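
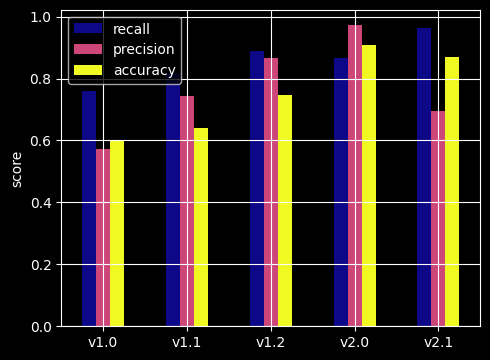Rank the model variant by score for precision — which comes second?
Top 3 for precision: v2.0 ≈ 1.0, v1.2 ≈ 0.9, v1.1 ≈ 0.7.

v1.2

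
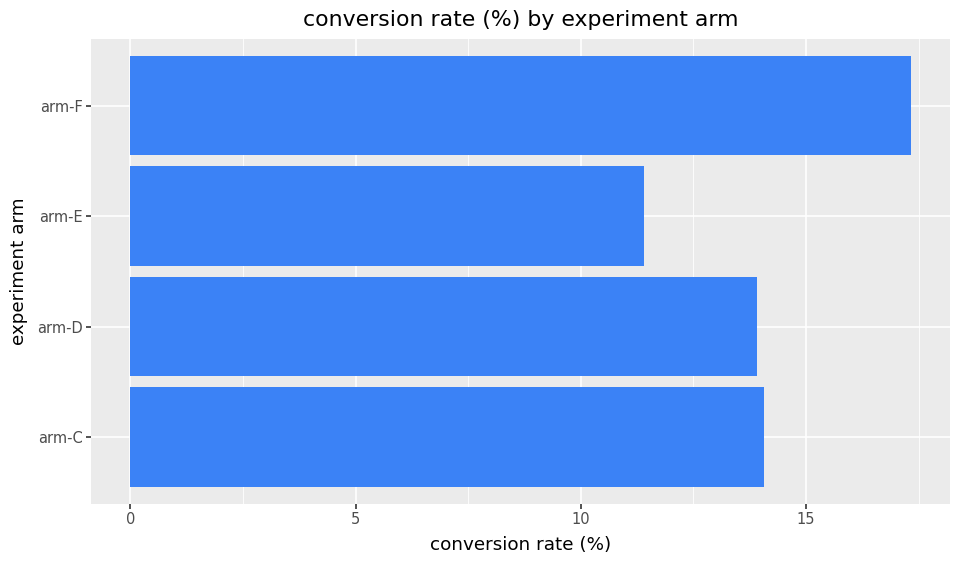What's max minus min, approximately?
Max arm-F ≈ 18, min arm-E ≈ 12; range ≈ 6.

≈ 6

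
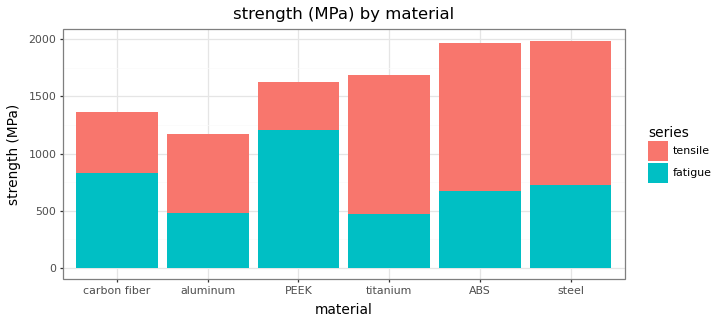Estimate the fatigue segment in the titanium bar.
fatigue top ≈ 400, bottom ≈ 0; segment ≈ 400.

≈ 400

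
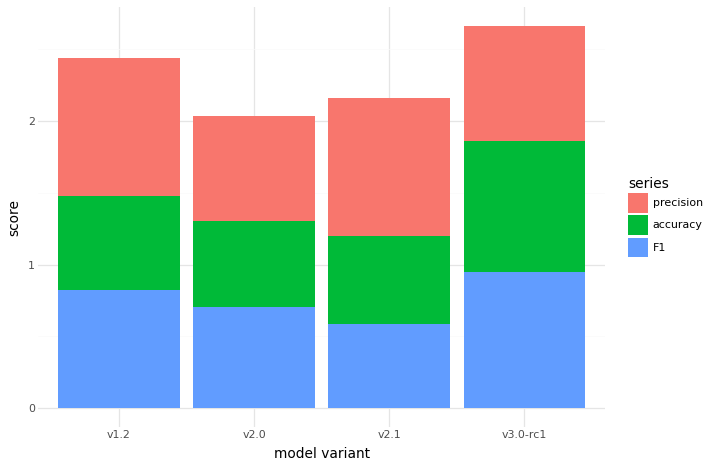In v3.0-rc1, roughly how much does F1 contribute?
F1 top ≈ 1.0, bottom ≈ 0.0; segment ≈ 1.0.

≈ 1.0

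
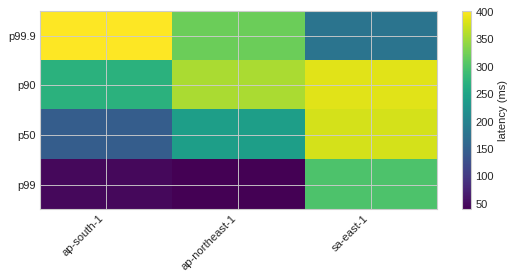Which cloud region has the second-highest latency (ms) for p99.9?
ap-northeast-1

Top 3 for p99.9: ap-south-1 ≈ 400, ap-northeast-1 ≈ 300, sa-east-1 ≈ 200.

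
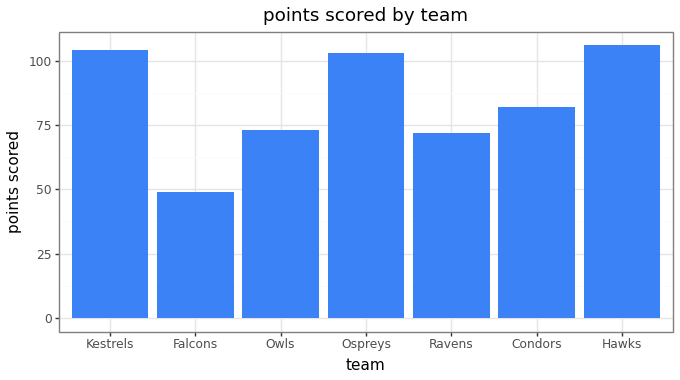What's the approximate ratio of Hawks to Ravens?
≈ 1.57×

Hawks ≈ 110, Ravens ≈ 70; 110/70 ≈ 1.57.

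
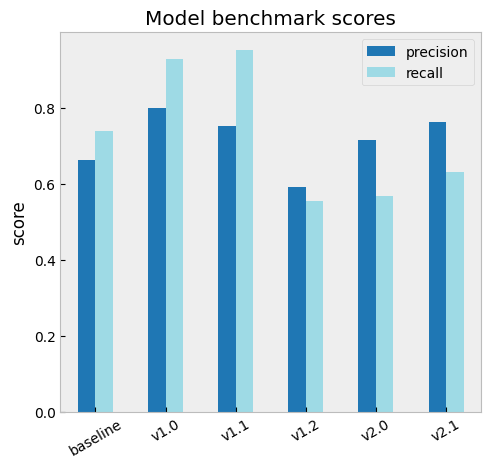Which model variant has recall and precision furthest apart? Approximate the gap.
v1.1, ≈ 0.2

v1.1: recall ≈ 1.0, precision ≈ 0.8 → gap ≈ 0.2. Next-largest (v2.0) is only ≈ 0.1.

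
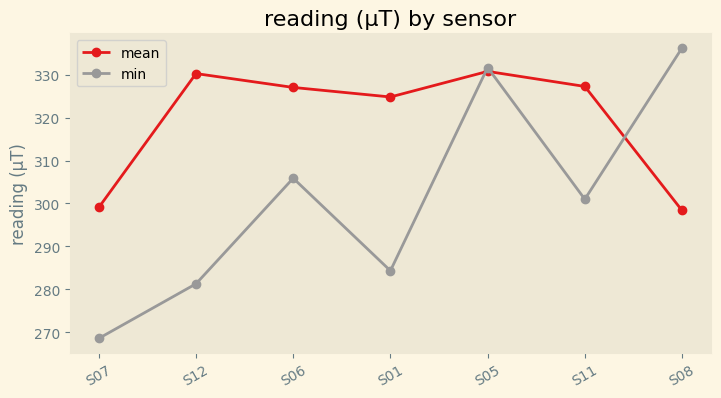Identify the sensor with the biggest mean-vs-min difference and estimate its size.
S12: mean ≈ 330, min ≈ 280 → gap ≈ 50. Next-largest (S01) is only ≈ 40.

S12, ≈ 50 µT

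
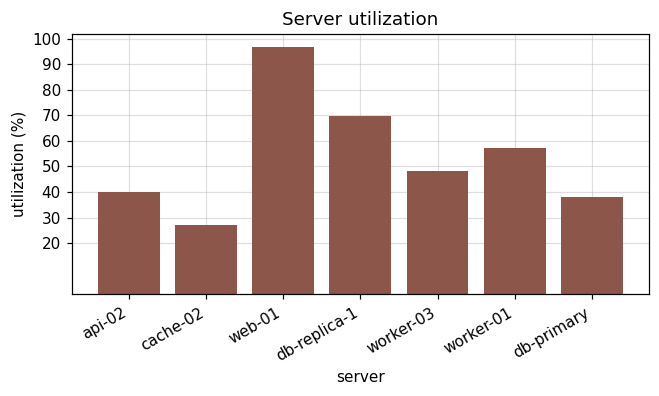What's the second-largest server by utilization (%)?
Top 3: web-01 ≈ 100, db-replica-1 ≈ 70, worker-01 ≈ 60.

db-replica-1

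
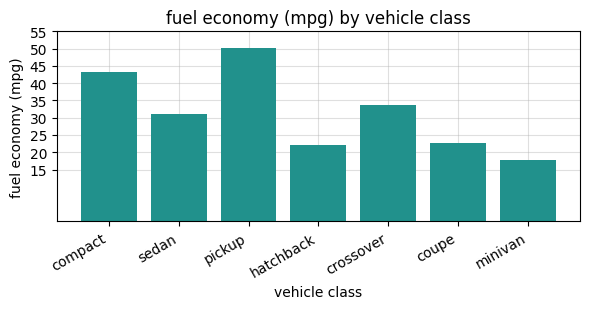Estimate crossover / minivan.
crossover ≈ 35, minivan ≈ 20; 35/20 ≈ 1.75.

≈ 1.75×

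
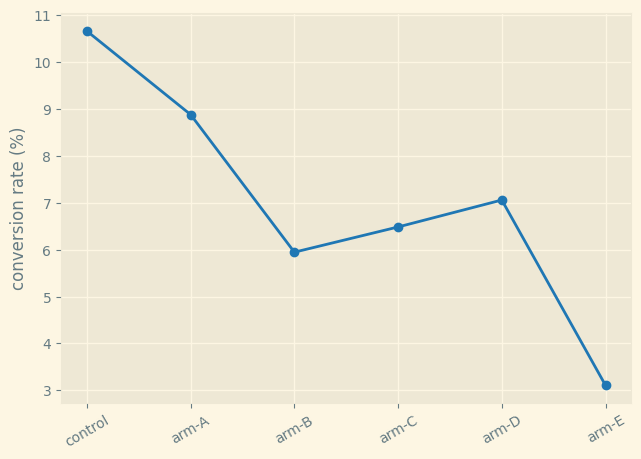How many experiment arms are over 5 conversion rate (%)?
5

Above 5: control, arm-A, arm-B, arm-C, arm-D.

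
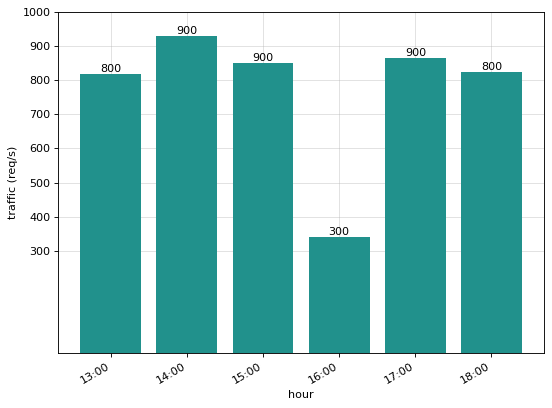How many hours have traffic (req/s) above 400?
5

Above 400: 13:00, 14:00, 15:00, 17:00, 18:00.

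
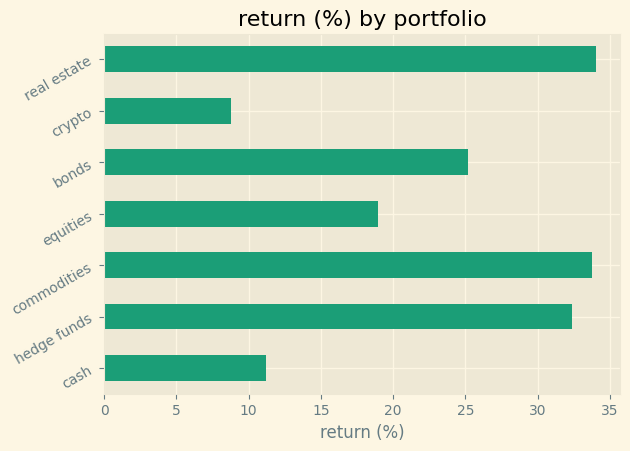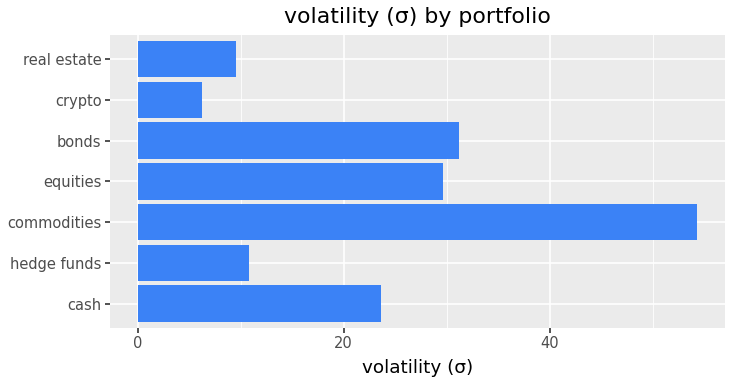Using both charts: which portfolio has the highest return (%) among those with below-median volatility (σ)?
real estate

Chart 2 median volatility (σ) ≈ 25; below-median portfolios: hedge funds, crypto, real estate. Among those, real estate has the highest return (%) (≈ 35).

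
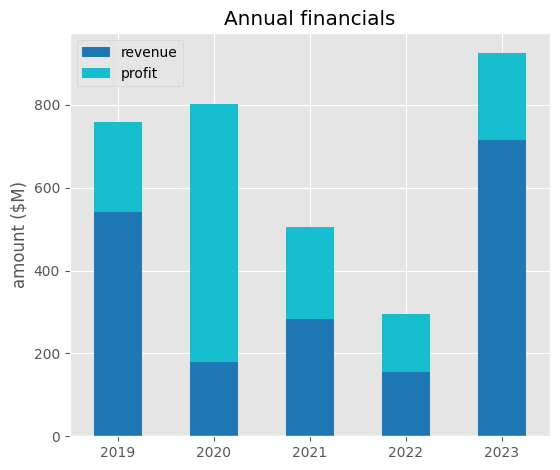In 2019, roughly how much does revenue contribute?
≈ 500

revenue top ≈ 500, bottom ≈ 0; segment ≈ 500.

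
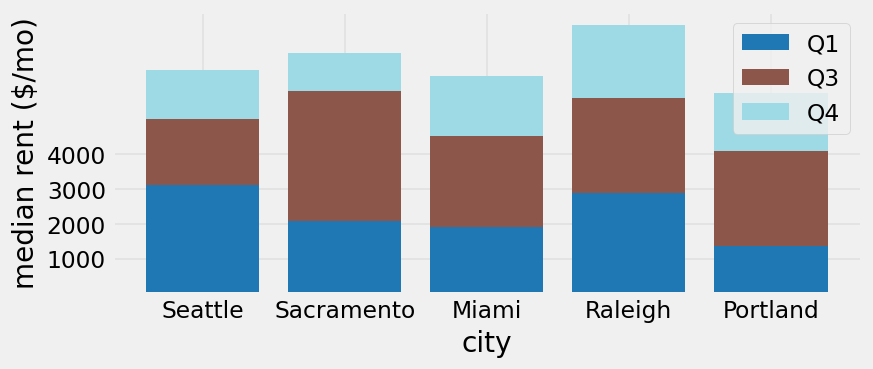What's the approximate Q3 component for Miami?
≈ 3000

Q3 top ≈ 5000, bottom ≈ 2000; segment ≈ 3000.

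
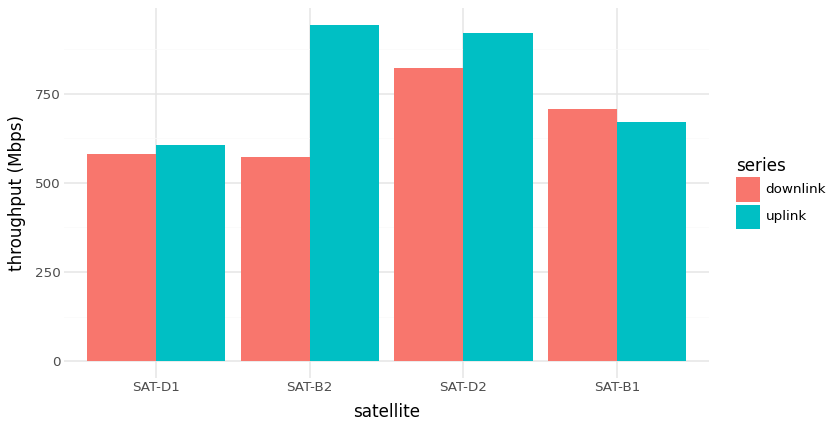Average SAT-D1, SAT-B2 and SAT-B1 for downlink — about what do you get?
≈ 633

(600 + 600 + 700) / 3 ≈ 633.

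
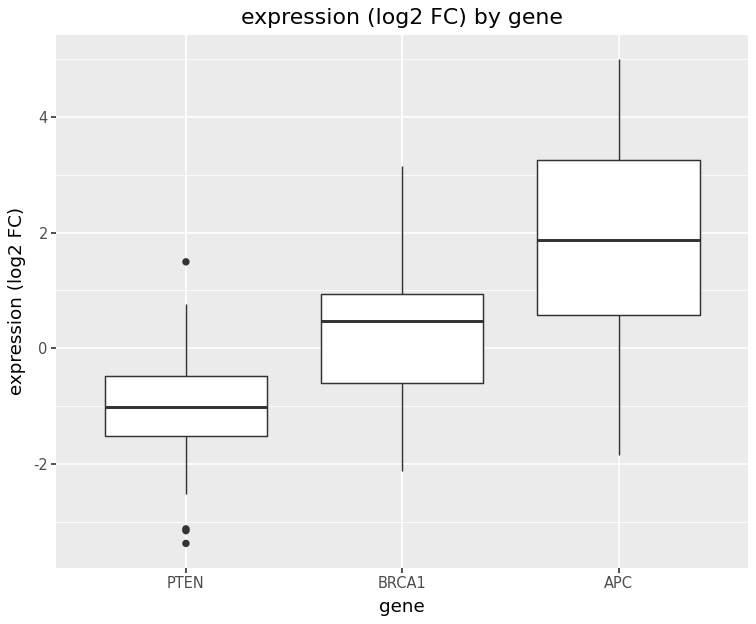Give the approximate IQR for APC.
Q3 ≈ 3.2, Q1 ≈ 0.6; IQR ≈ 2.6.

≈ 2.6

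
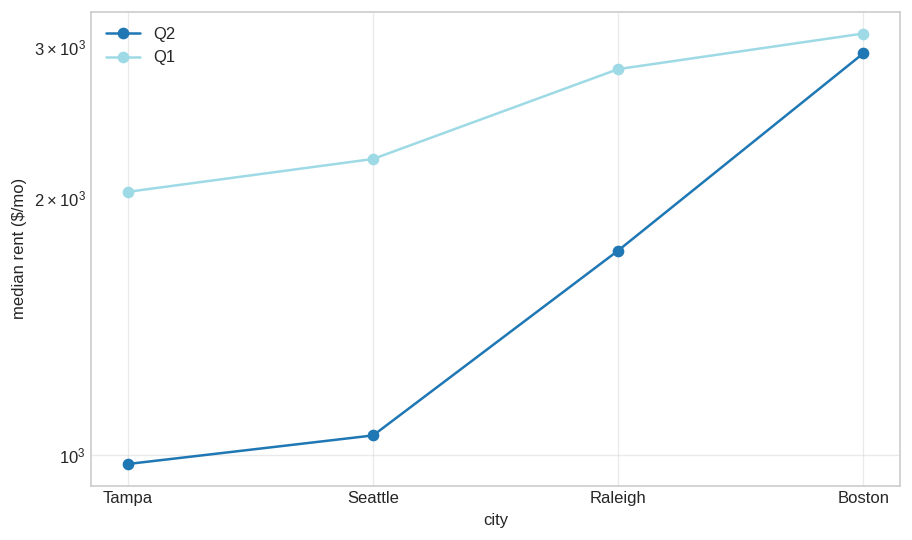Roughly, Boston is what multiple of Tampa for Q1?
≈ 1.6×

Boston ≈ 3200, Tampa ≈ 2000; 3200/2000 ≈ 1.6.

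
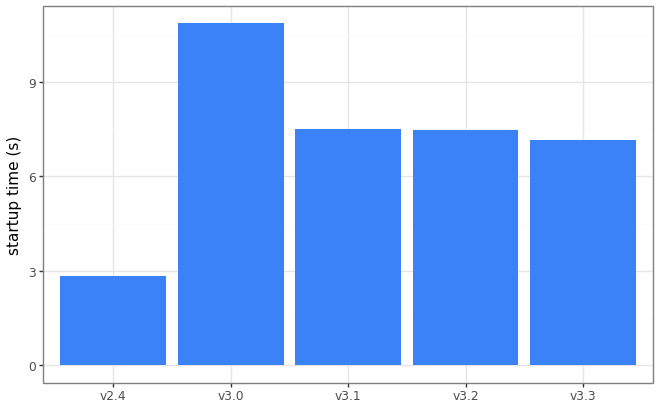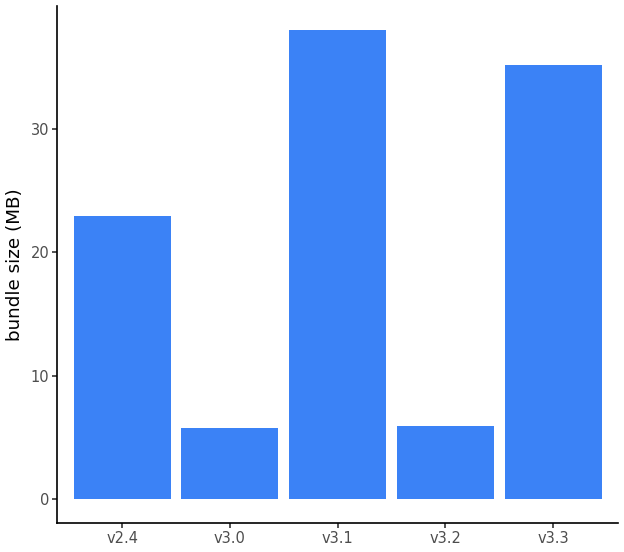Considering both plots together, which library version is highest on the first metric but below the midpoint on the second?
Chart 2 median bundle size (MB) ≈ 25; below-median library versions: v3.0, v3.2. Among those, v3.0 has the highest startup time (s) (≈ 11).

v3.0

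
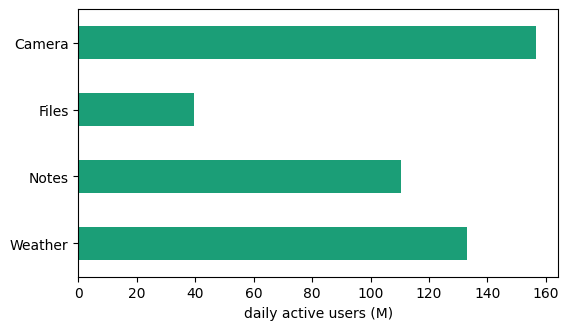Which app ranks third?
Top 4: Camera ≈ 160, Weather ≈ 140, Notes ≈ 120, Files ≈ 40.

Notes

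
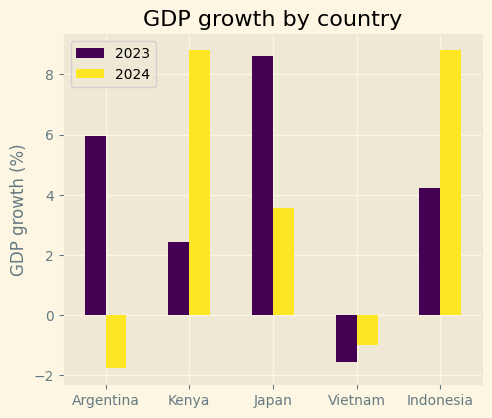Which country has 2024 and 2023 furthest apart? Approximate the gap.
Argentina: 2024 ≈ -2, 2023 ≈ 6 → gap ≈ 8. Next-largest (Kenya) is only ≈ 7.

Argentina, ≈ 8 %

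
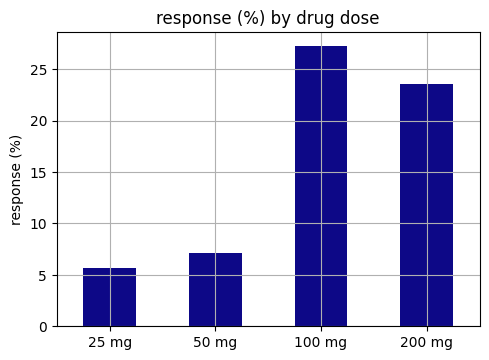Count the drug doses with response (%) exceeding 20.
Above 20: 100 mg, 200 mg.

2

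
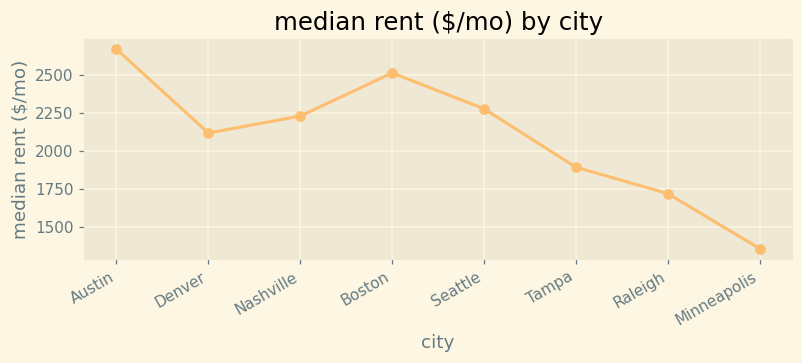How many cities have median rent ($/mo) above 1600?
Above 1600: Austin, Denver, Nashville, Boston, Seattle, Tampa, Raleigh.

7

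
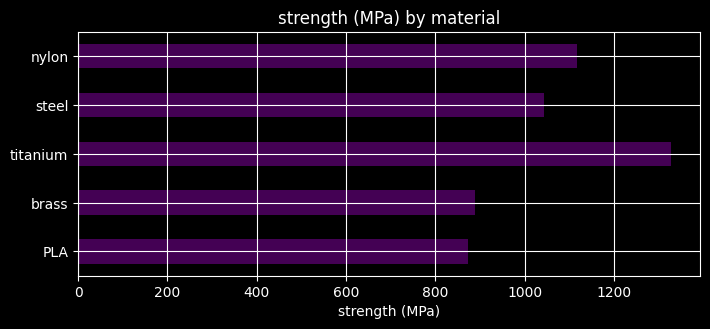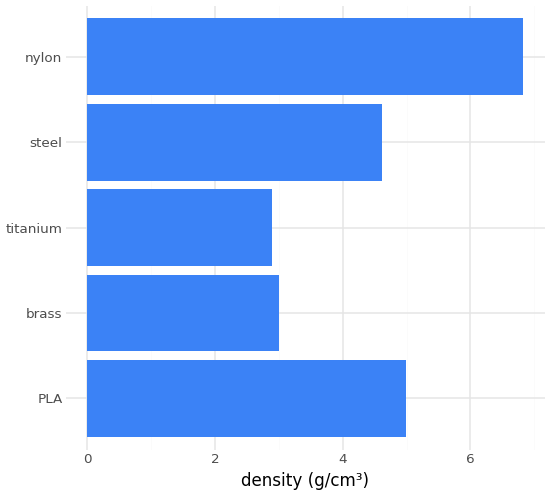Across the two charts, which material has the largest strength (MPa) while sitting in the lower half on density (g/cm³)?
Chart 2 median density (g/cm³) ≈ 5; below-median materials: brass, titanium. Among those, titanium has the highest strength (MPa) (≈ 1400).

titanium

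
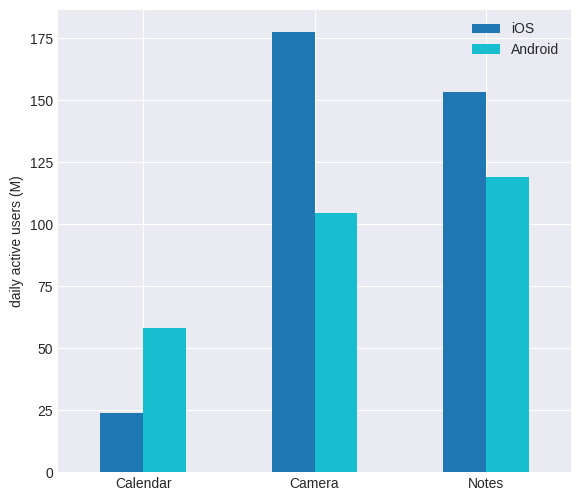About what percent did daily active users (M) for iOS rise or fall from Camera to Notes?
Camera ≈ 180, Notes ≈ 160; (160 − 180) / 180 ≈ -11.1%.

≈ -11.1%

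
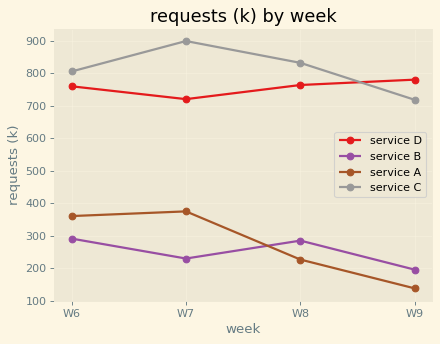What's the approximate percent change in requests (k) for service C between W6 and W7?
W6 ≈ 800, W7 ≈ 900; (900 − 800) / 800 ≈ +12.5%.

≈ +12.5%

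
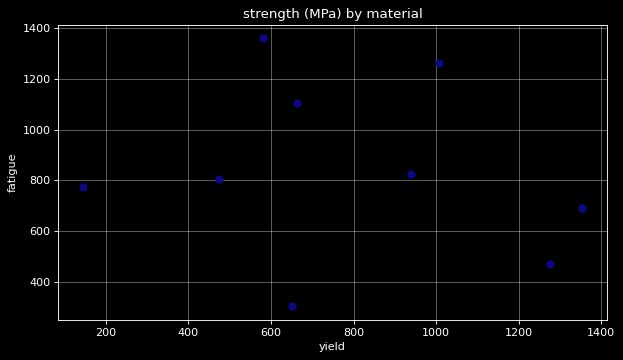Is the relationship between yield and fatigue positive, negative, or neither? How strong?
no clear correlation

Points are roughly uncorrelated; weak (|r| ≈ 0.2).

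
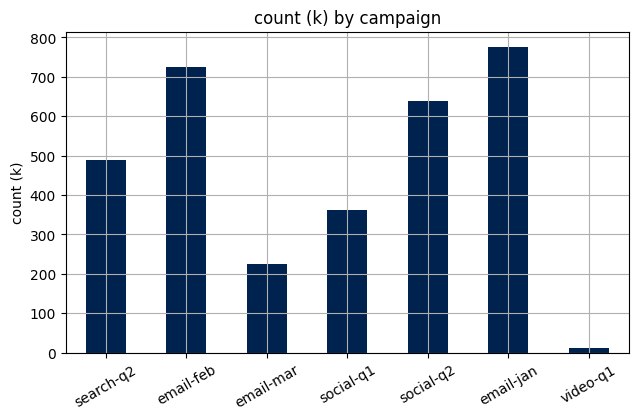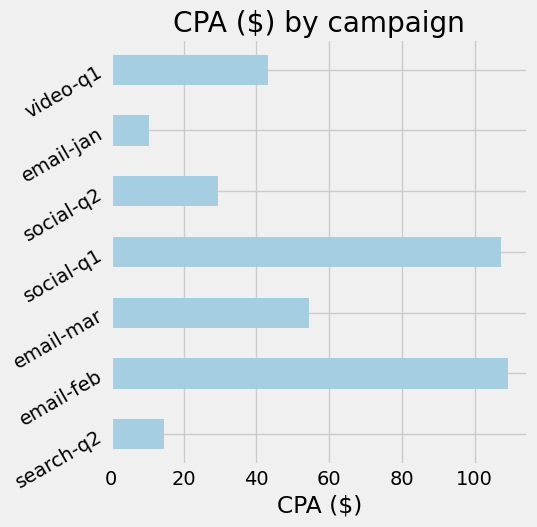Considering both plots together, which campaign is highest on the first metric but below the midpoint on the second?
email-jan

Chart 2 median CPA ($) ≈ 40; below-median campaigns: search-q2, social-q2, email-jan. Among those, email-jan has the highest count (k) (≈ 800).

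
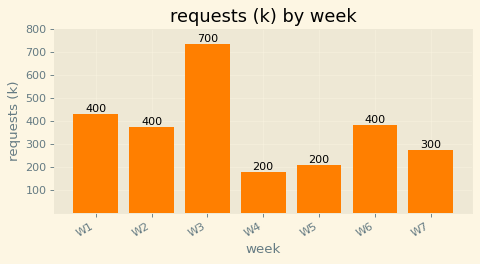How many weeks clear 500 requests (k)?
1

Above 500: W3.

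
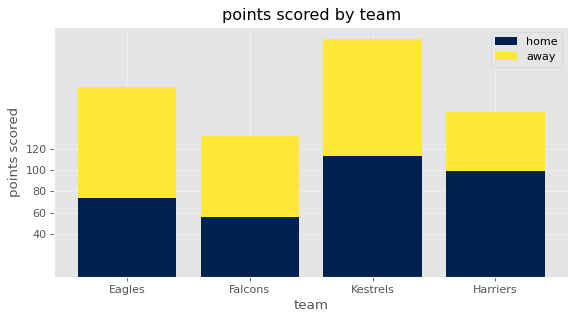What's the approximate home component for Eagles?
home top ≈ 80, bottom ≈ 0; segment ≈ 80.

≈ 80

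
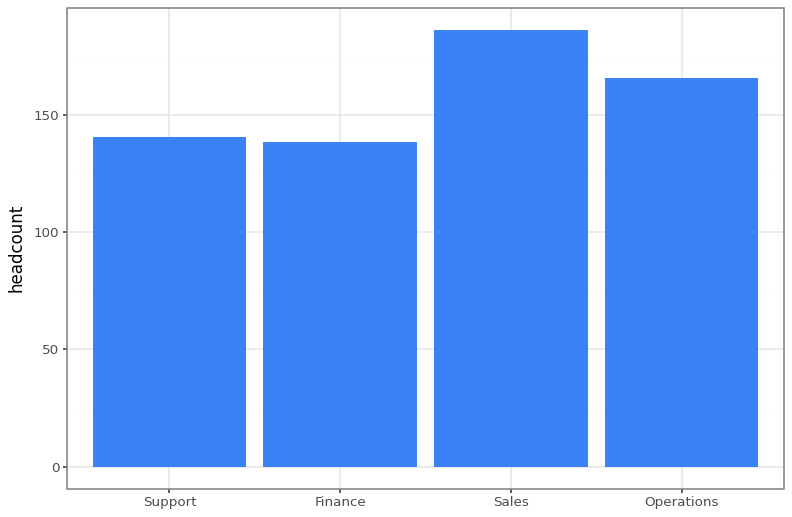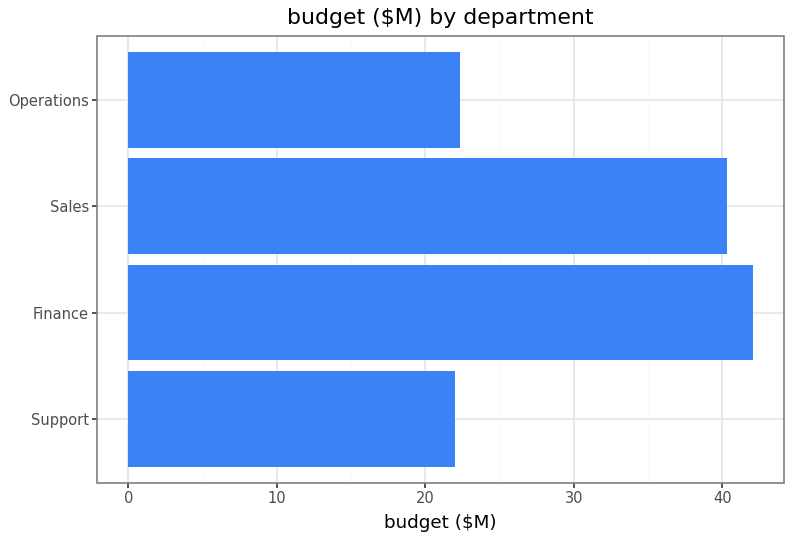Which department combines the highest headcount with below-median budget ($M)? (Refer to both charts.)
Chart 2 median budget ($M) ≈ 30; below-median departments: Support, Operations. Among those, Operations has the highest headcount (≈ 160).

Operations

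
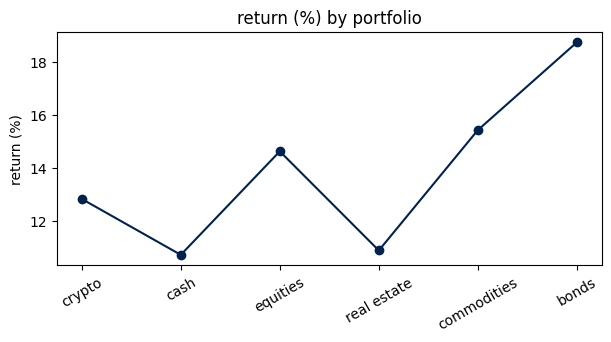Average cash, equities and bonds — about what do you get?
(11 + 15 + 19) / 3 ≈ 15.

≈ 15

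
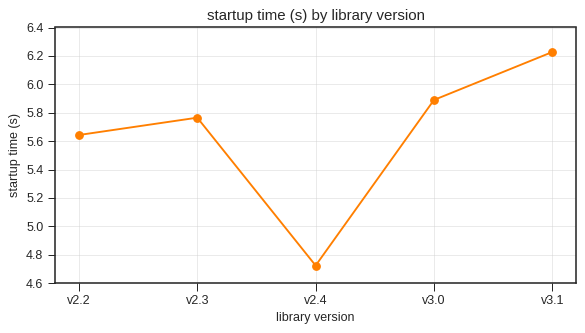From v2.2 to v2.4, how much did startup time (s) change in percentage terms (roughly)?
v2.2 ≈ 5.6, v2.4 ≈ 4.8; (4.8 − 5.6) / 5.6 ≈ -14.3%.

≈ -14.3%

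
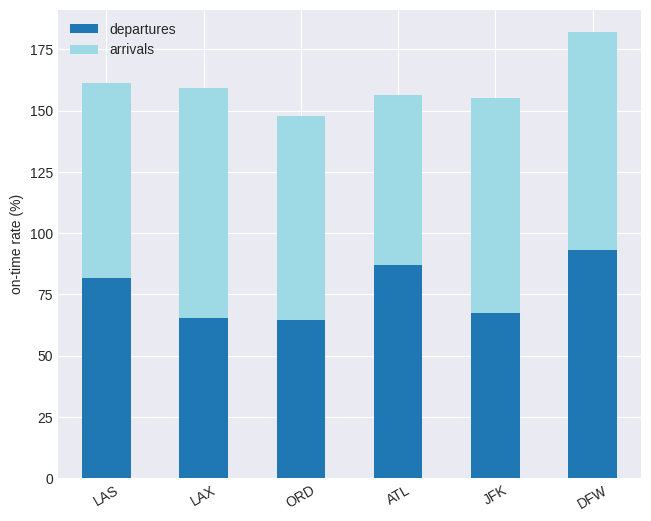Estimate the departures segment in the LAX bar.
departures top ≈ 60, bottom ≈ 0; segment ≈ 60.

≈ 60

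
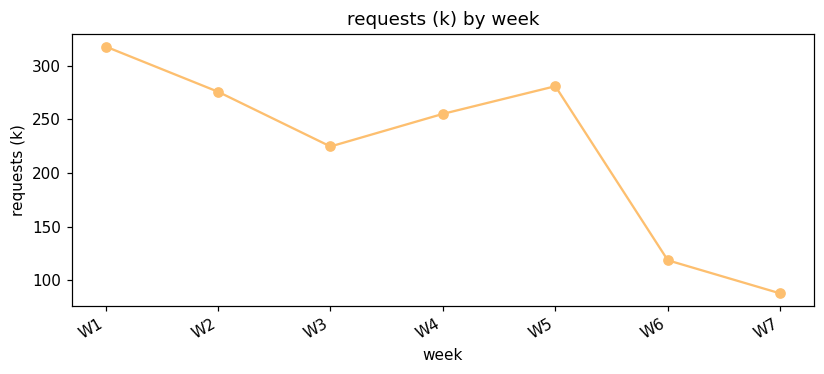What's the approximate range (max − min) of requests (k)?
Max W1 ≈ 320, min W7 ≈ 80; range ≈ 240.

≈ 240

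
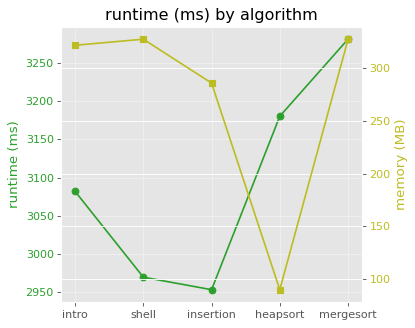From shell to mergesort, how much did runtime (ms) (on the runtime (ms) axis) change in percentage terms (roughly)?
≈ +11.9%

shell ≈ 2950, mergesort ≈ 3300; (3300 − 2950) / 2950 ≈ +11.9%.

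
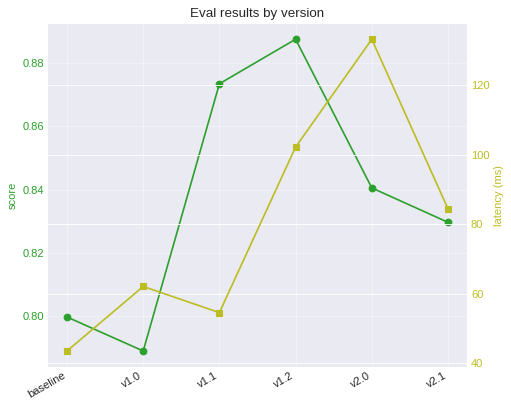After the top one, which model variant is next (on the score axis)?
Top 3 (on the score axis): v1.2 ≈ 0.89, v1.1 ≈ 0.87, v2.0 ≈ 0.84.

v1.1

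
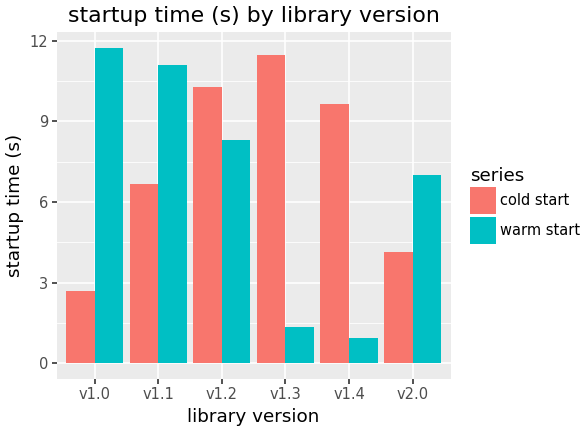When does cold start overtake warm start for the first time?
v1.1: cold start ≈ 7 vs warm start ≈ 11 (not yet); v1.2: cold start ≈ 10 vs warm start ≈ 8 (first crossover).

v1.2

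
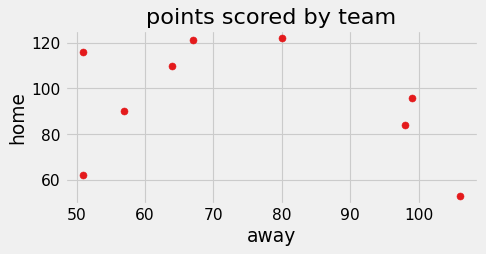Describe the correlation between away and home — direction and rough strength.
negative, weak

Points are negatively correlated; weak (|r| ≈ 0.3).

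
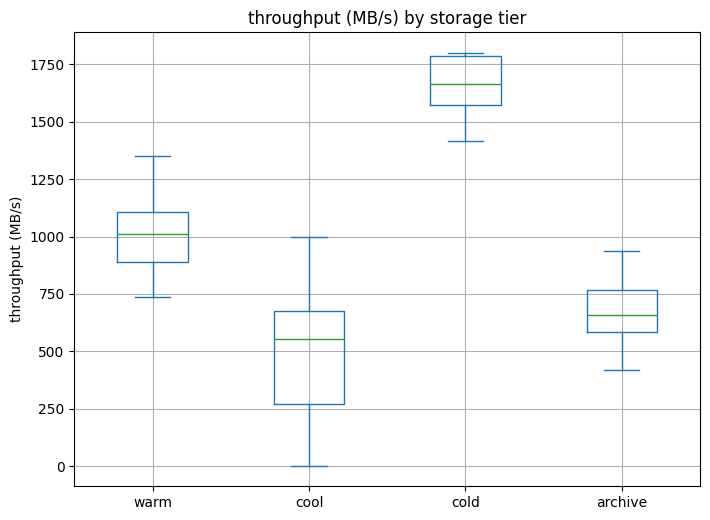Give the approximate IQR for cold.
≈ 200

Q3 ≈ 1800, Q1 ≈ 1600; IQR ≈ 200.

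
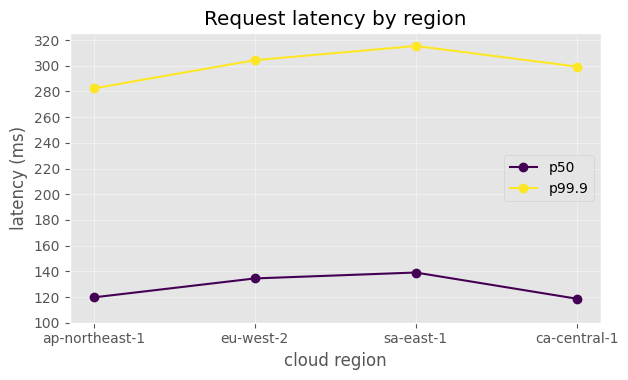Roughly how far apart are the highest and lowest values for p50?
Max sa-east-1 ≈ 140, min ca-central-1 ≈ 120; range ≈ 20.

≈ 20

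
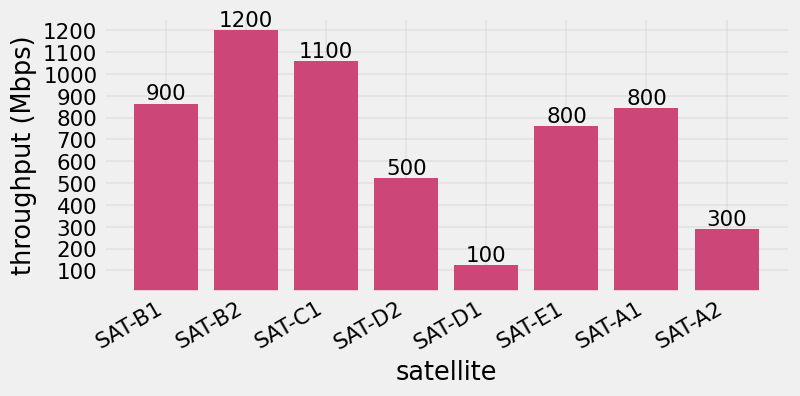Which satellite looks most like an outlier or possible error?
SAT-D1 ≈ 100; the rest sit between ≈ 300 and ≈ 1200.

SAT-D1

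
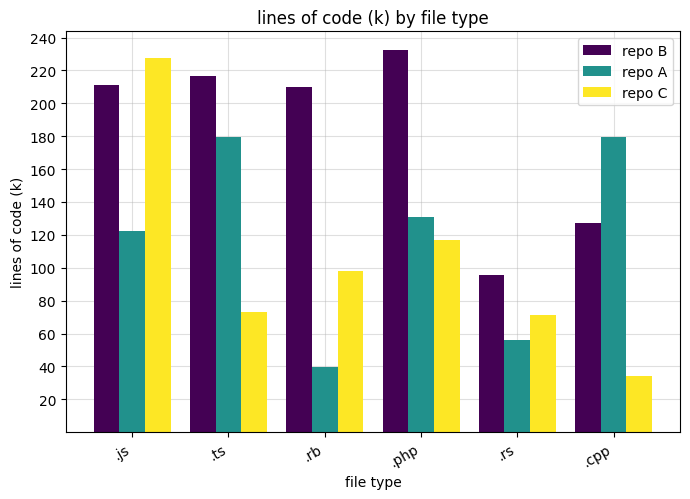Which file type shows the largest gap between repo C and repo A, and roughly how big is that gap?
.cpp, ≈ 140 k

.cpp: repo C ≈ 40, repo A ≈ 180 → gap ≈ 140. Next-largest (.ts) is only ≈ 100.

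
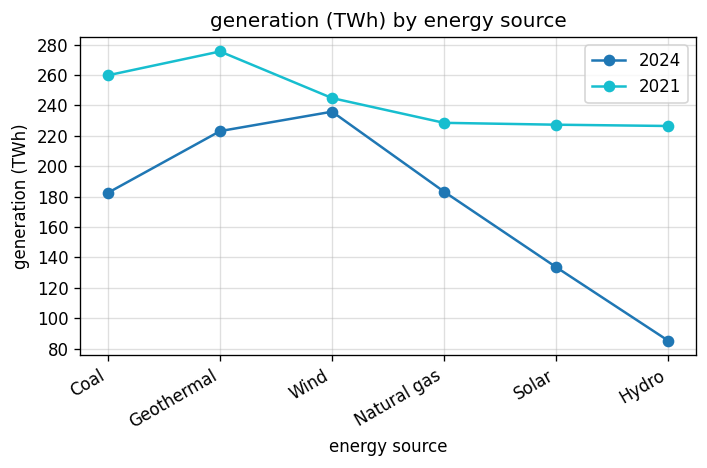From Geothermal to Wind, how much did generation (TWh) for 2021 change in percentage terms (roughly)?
Geothermal ≈ 280, Wind ≈ 240; (240 − 280) / 280 ≈ -14.3%.

≈ -14.3%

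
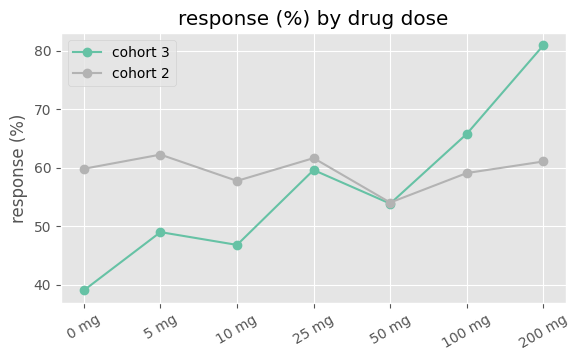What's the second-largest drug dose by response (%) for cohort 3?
Top 3 for cohort 3: 200 mg ≈ 80, 100 mg ≈ 65, 25 mg ≈ 60.

100 mg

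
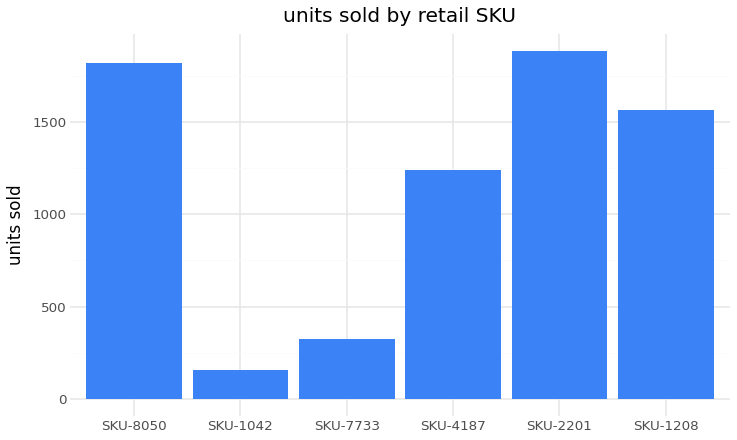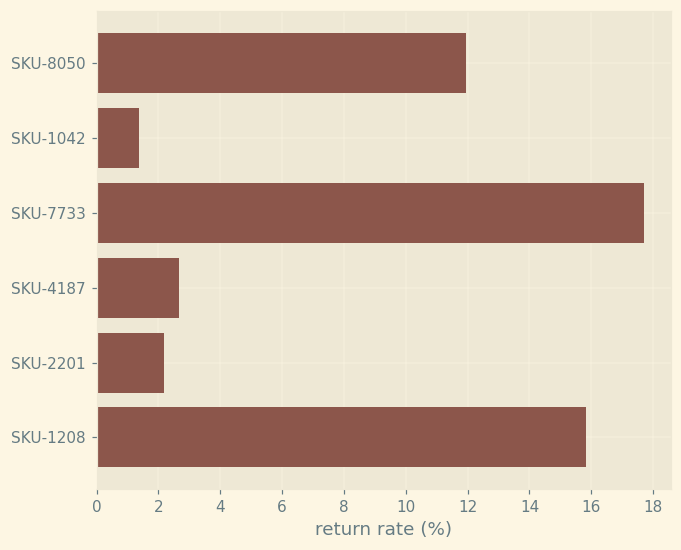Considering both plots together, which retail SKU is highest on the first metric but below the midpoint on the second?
Chart 2 median return rate (%) ≈ 8; below-median retail SKUs: SKU-1042, SKU-4187, SKU-2201. Among those, SKU-2201 has the highest units sold (≈ 1800).

SKU-2201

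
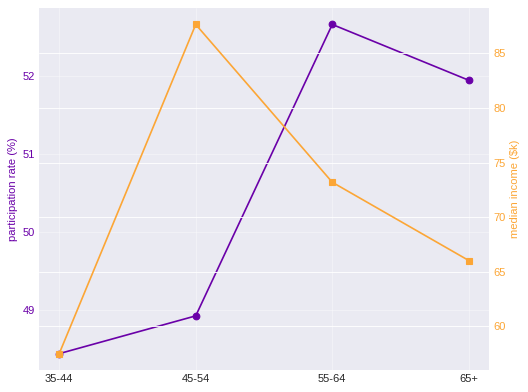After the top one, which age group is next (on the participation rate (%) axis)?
Top 3 (on the participation rate (%) axis): 55-64 ≈ 52.5, 65+ ≈ 52.0, 45-54 ≈ 49.0.

65+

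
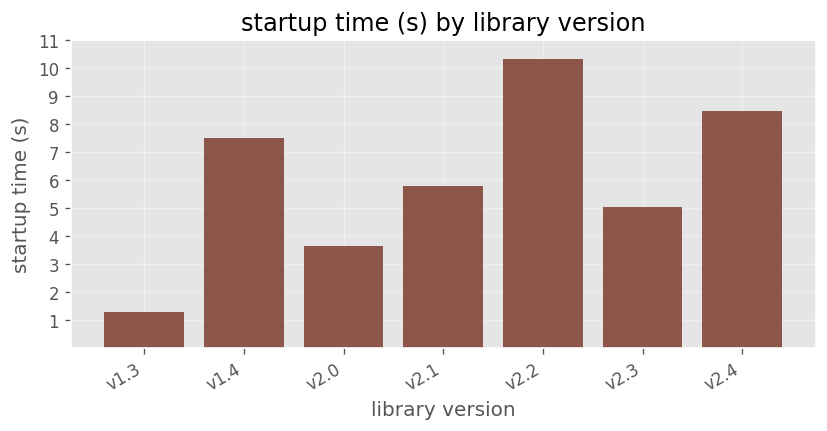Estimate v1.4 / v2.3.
v1.4 ≈ 7, v2.3 ≈ 5; 7/5 ≈ 1.4.

≈ 1.4×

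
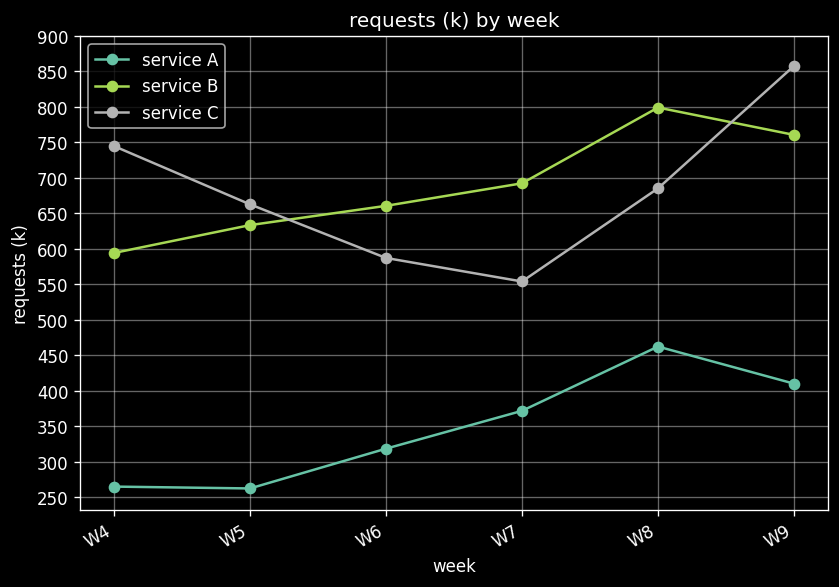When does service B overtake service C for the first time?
W5: service B ≈ 650 vs service C ≈ 650 (not yet); W6: service B ≈ 650 vs service C ≈ 600 (first crossover).

W6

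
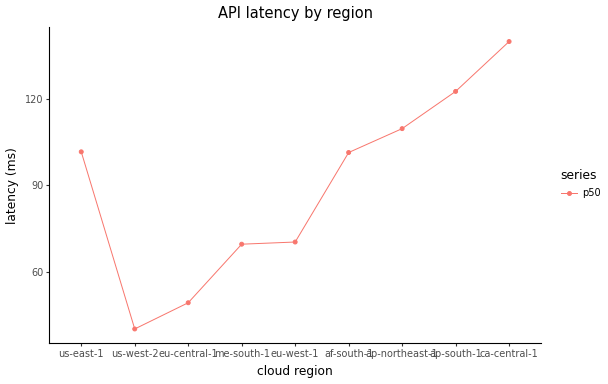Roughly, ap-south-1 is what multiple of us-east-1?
ap-south-1 ≈ 120, us-east-1 ≈ 100; 120/100 ≈ 1.2.

≈ 1.2×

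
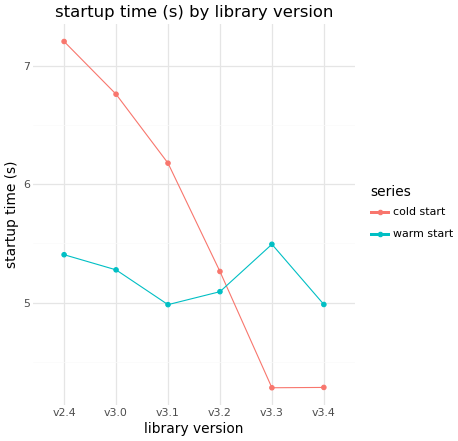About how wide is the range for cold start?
Max v2.4 ≈ 7.0, min v3.3 ≈ 4.5; range ≈ 2.5.

≈ 2.5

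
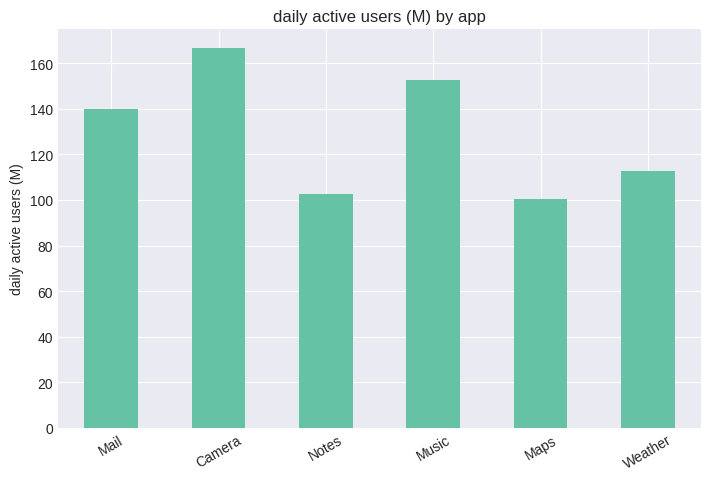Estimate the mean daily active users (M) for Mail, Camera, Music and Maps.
≈ 140

(140 + 160 + 160 + 100) / 4 ≈ 140.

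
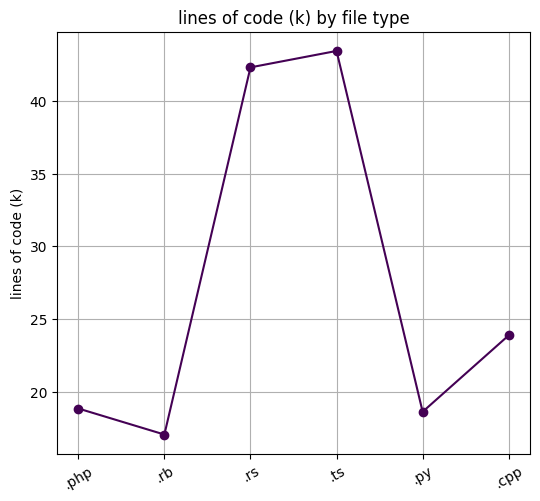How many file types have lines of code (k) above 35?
Above 35: .rs, .ts.

2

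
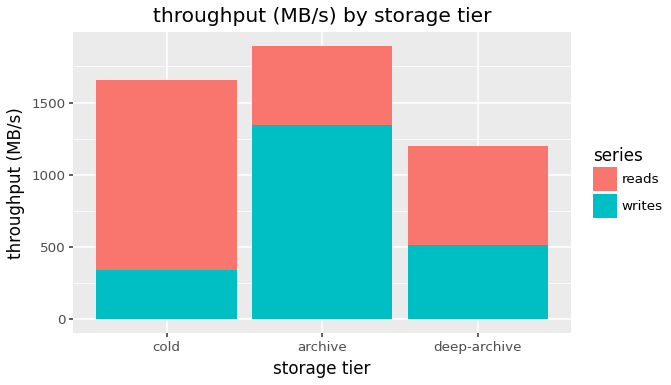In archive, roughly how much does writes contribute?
≈ 1400

writes top ≈ 1400, bottom ≈ 0; segment ≈ 1400.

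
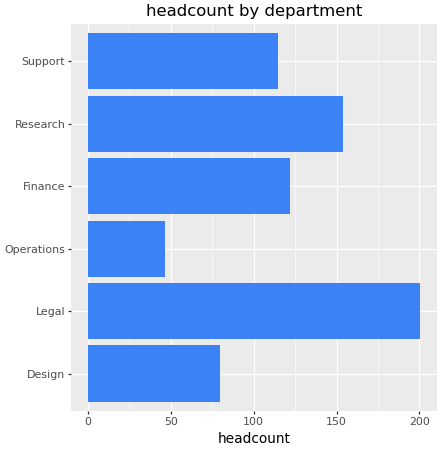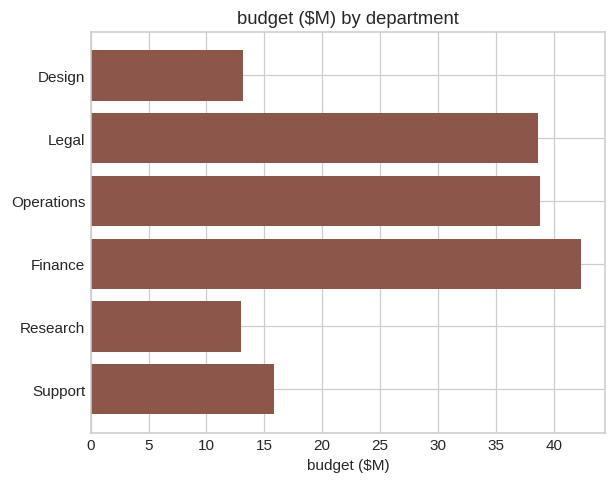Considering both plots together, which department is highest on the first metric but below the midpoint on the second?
Research

Chart 2 median budget ($M) ≈ 25; below-median departments: Design, Research, Support. Among those, Research has the highest headcount (≈ 160).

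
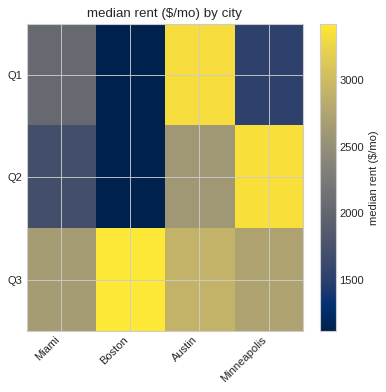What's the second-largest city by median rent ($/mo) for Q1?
Top 3 for Q1: Austin ≈ 3400, Miami ≈ 2000, Minneapolis ≈ 1600.

Miami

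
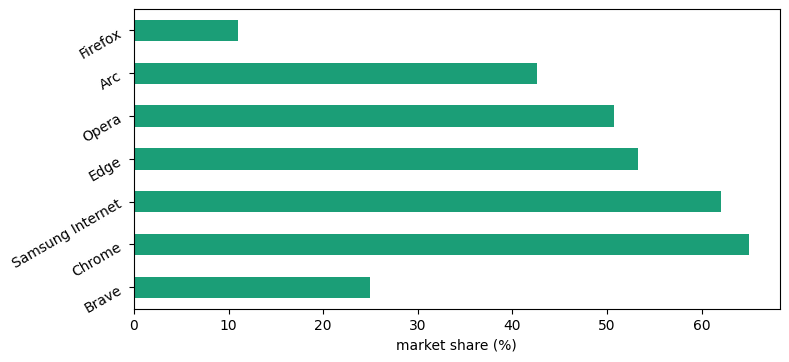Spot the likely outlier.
Firefox

Firefox ≈ 10; the rest sit between ≈ 20 and ≈ 60.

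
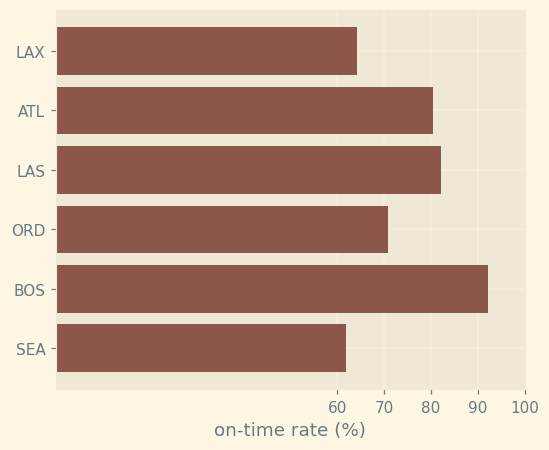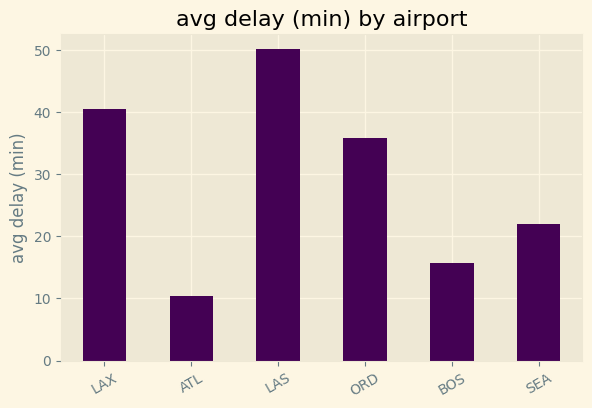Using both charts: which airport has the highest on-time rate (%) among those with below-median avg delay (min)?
BOS

Chart 2 median avg delay (min) ≈ 30; below-median airports: ATL, BOS, SEA. Among those, BOS has the highest on-time rate (%) (≈ 90).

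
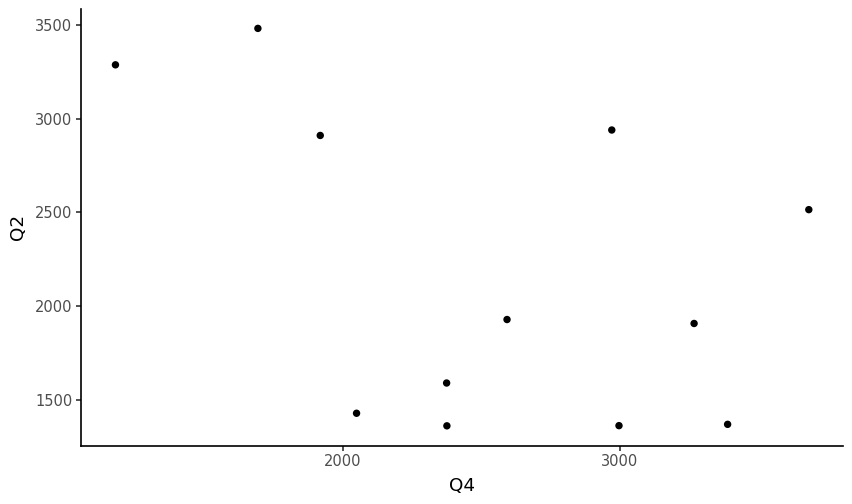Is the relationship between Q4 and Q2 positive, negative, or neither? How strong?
Points are negatively correlated; moderate (|r| ≈ 0.5).

negative, moderate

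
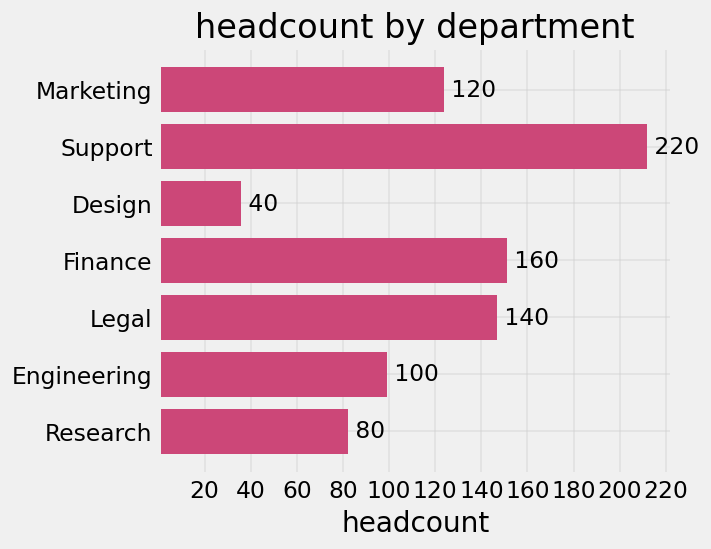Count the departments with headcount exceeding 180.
Above 180: Support.

1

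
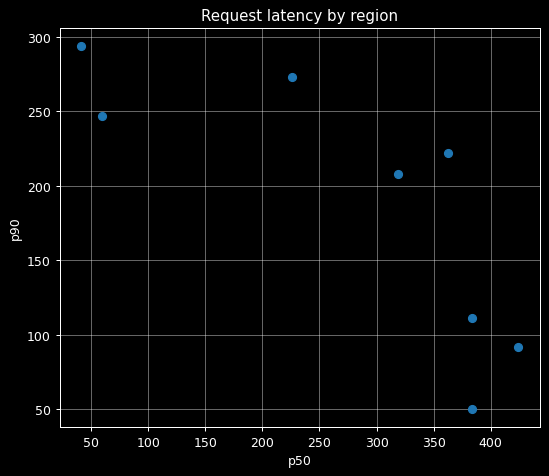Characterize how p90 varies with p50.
Points are negatively correlated; strong (|r| ≈ 0.8).

negative, strong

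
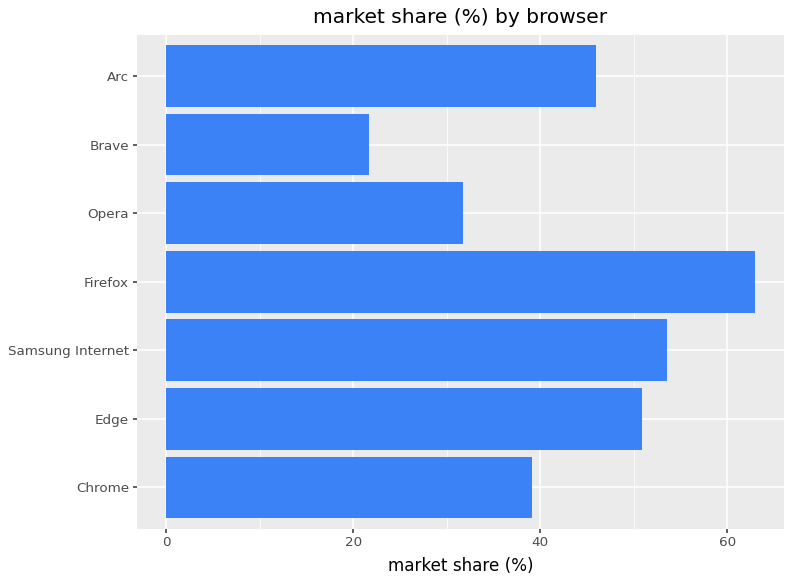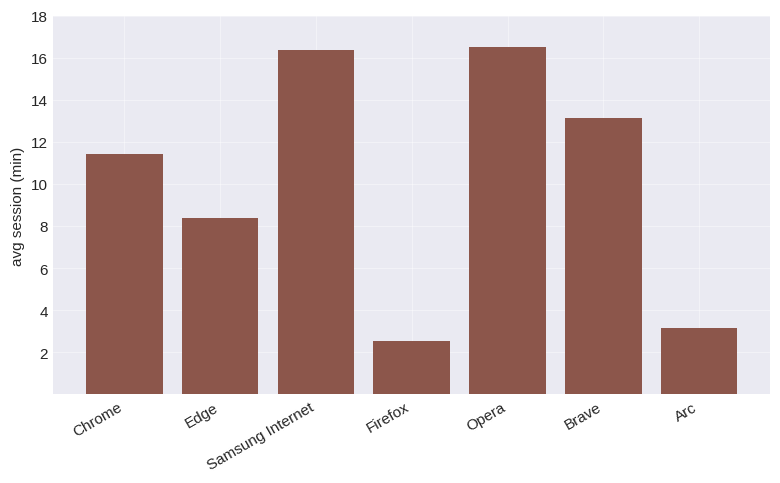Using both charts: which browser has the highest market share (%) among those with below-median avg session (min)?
Firefox

Chart 2 median avg session (min) ≈ 12; below-median browsers: Edge, Firefox, Arc. Among those, Firefox has the highest market share (%) (≈ 60).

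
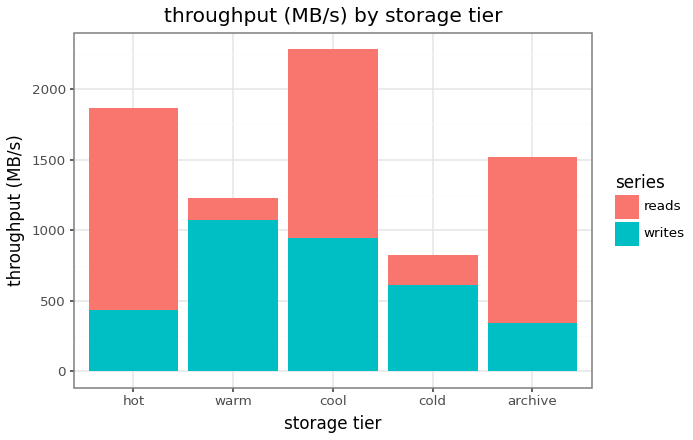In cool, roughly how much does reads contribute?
≈ 1200

reads top ≈ 2200, bottom ≈ 1000; segment ≈ 1200.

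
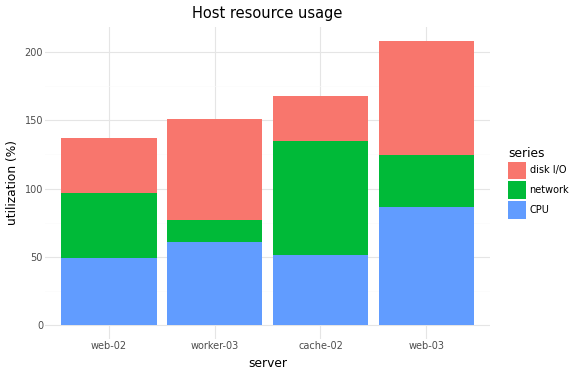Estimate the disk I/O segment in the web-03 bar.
≈ 80

disk I/O top ≈ 200, bottom ≈ 120; segment ≈ 80.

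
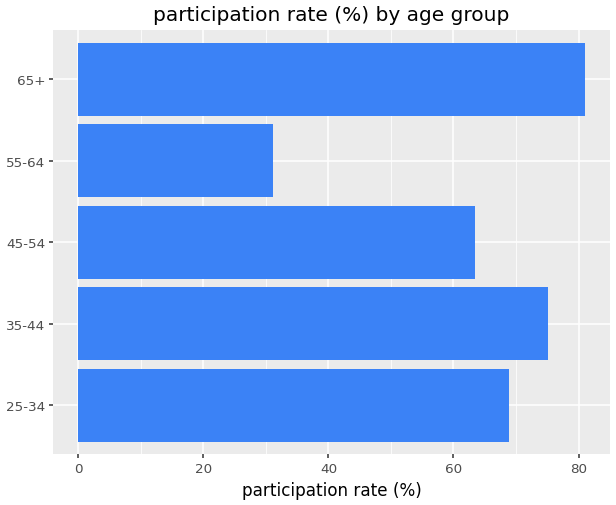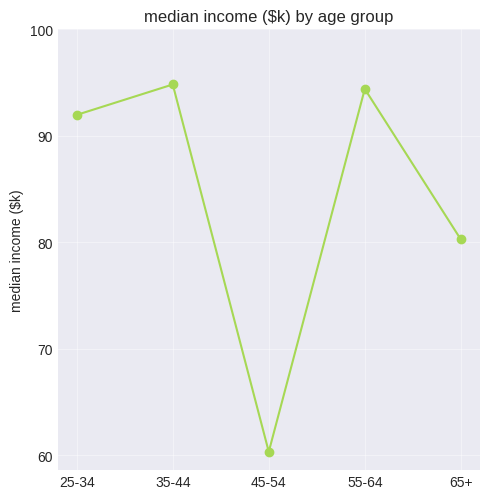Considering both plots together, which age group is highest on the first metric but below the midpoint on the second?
Chart 2 median median income ($k) ≈ 90; below-median age groups: 45-54, 65+. Among those, 65+ has the highest participation rate (%) (≈ 80).

65+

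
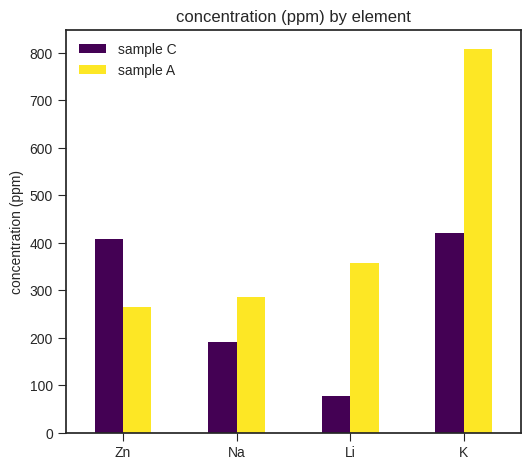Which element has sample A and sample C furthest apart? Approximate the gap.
K, ≈ 400 ppm

K: sample A ≈ 800, sample C ≈ 400 → gap ≈ 400. Next-largest (Li) is only ≈ 300.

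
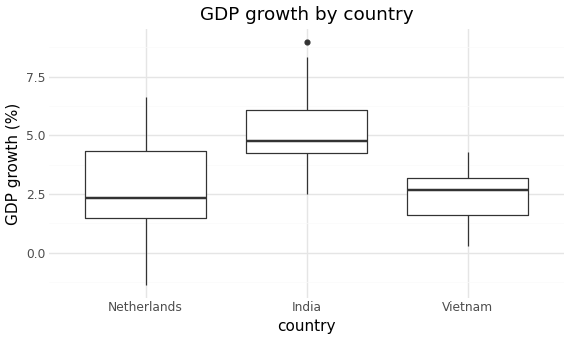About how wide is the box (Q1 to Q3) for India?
≈ 2.0

Q3 ≈ 6.0, Q1 ≈ 4.0; IQR ≈ 2.0.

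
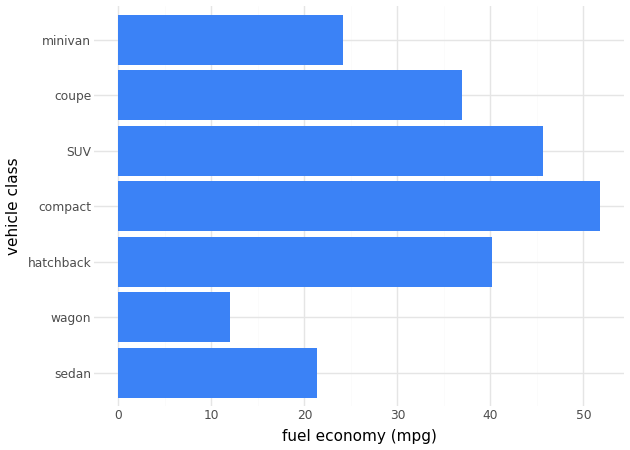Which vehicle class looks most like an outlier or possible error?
wagon ≈ 10; the rest sit between ≈ 20 and ≈ 50.

wagon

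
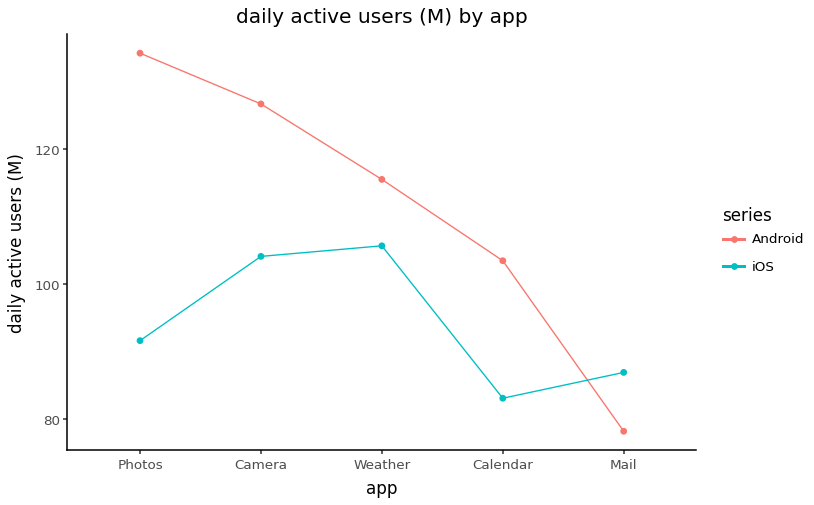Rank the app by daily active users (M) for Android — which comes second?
Top 3 for Android: Photos ≈ 135, Camera ≈ 125, Weather ≈ 115.

Camera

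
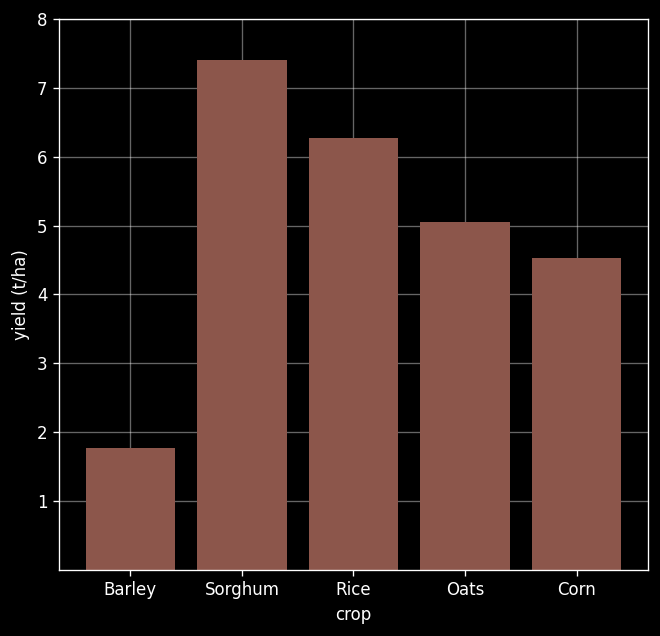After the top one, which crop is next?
Top 3: Sorghum ≈ 7, Rice ≈ 6, Oats ≈ 5.

Rice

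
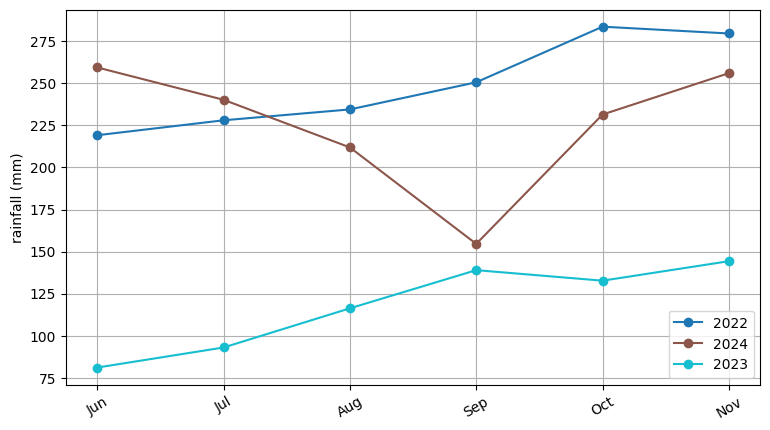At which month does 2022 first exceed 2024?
Jul: 2022 ≈ 220 vs 2024 ≈ 240 (not yet); Aug: 2022 ≈ 240 vs 2024 ≈ 220 (first crossover).

Aug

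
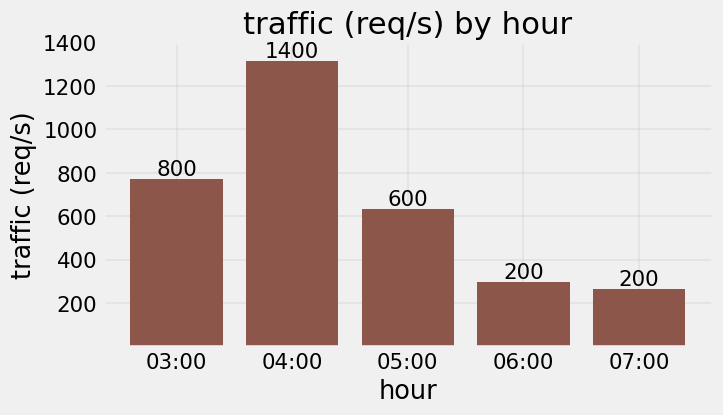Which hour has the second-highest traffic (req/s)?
03:00

Top 3: 04:00 ≈ 1400, 03:00 ≈ 800, 05:00 ≈ 600.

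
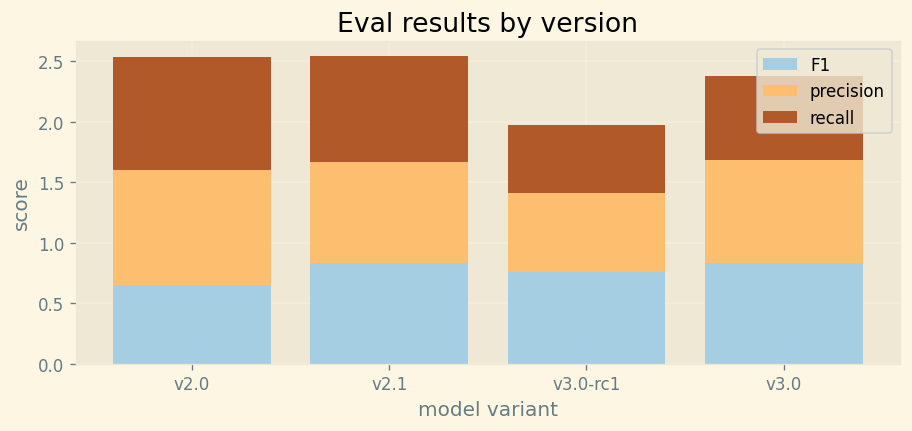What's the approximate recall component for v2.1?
recall top ≈ 2.5, bottom ≈ 1.5; segment ≈ 1.0.

≈ 1.0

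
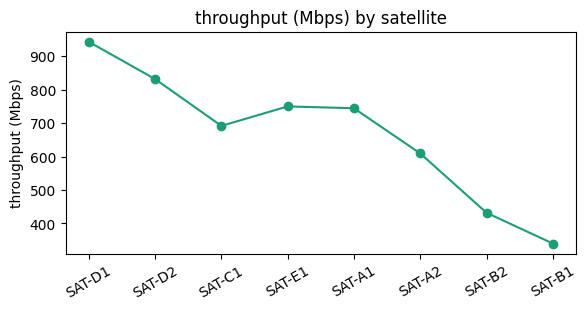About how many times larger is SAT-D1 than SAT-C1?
≈ 1.29×

SAT-D1 ≈ 900, SAT-C1 ≈ 700; 900/700 ≈ 1.29.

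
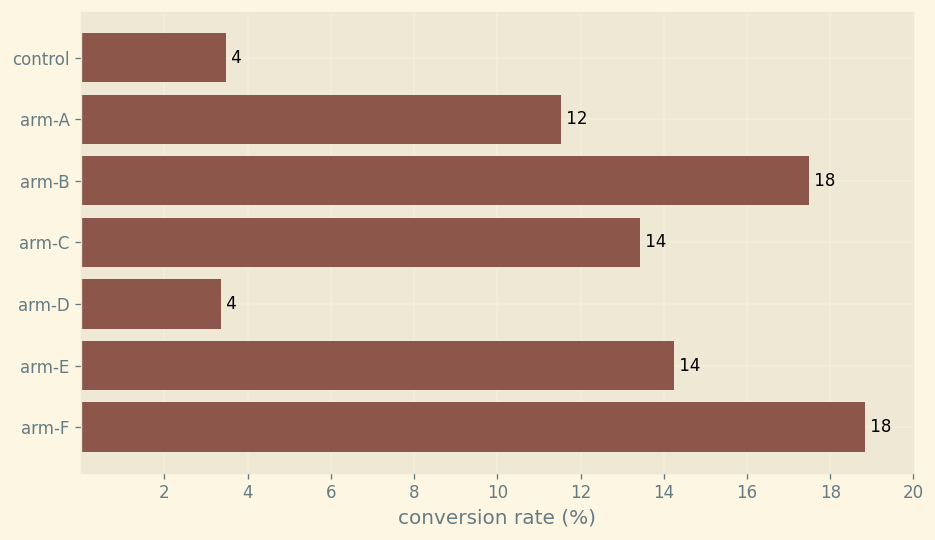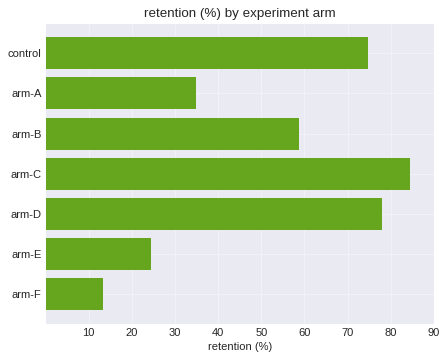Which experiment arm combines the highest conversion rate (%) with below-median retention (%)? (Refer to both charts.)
Chart 2 median retention (%) ≈ 60; below-median experiment arms: arm-A, arm-E, arm-F. Among those, arm-F has the highest conversion rate (%) (≈ 18).

arm-F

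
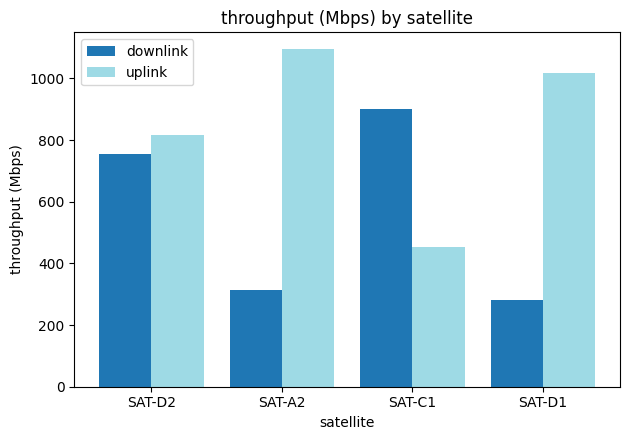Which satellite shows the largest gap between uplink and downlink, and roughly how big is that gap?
SAT-A2: uplink ≈ 1100, downlink ≈ 300 → gap ≈ 800. Next-largest (SAT-D1) is only ≈ 700.

SAT-A2, ≈ 800 Mbps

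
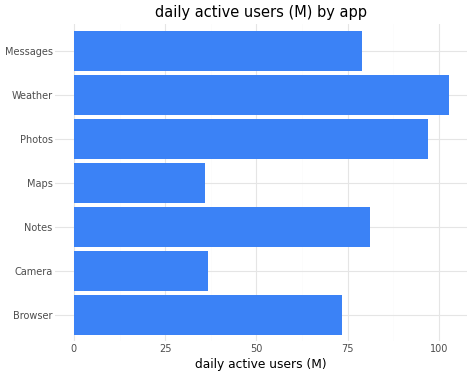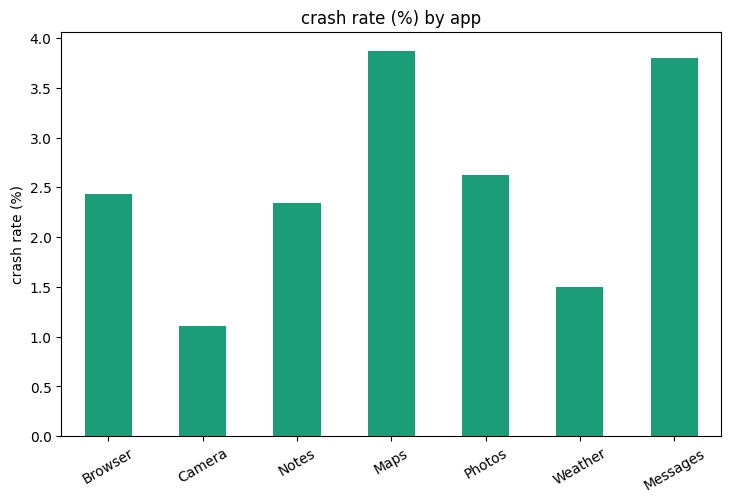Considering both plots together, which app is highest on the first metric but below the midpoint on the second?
Chart 2 median crash rate (%) ≈ 2.5; below-median apps: Camera, Notes, Weather. Among those, Weather has the highest daily active users (M) (≈ 100).

Weather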